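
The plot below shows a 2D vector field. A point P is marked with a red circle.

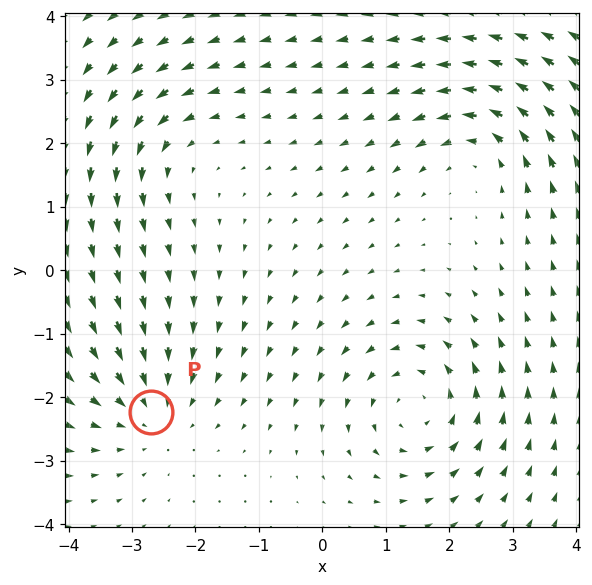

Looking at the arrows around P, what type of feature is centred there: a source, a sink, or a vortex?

At P (-2.7, -2.2) the arrows converge inward. Divergence about -3, curl ≈0 — negative divergence with near-zero curl is a sink.

sink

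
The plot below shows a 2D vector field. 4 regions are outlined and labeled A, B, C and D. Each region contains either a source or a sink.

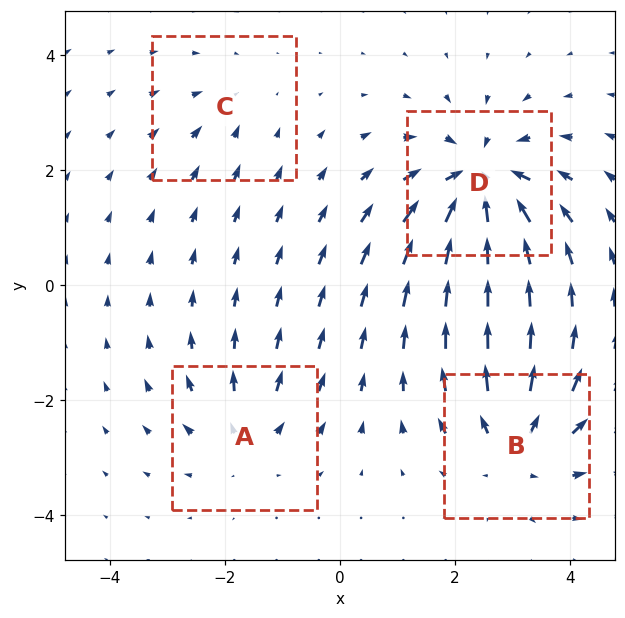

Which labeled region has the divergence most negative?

D

Divergence at each region's feature centre — A: about +3, B: about +5, C: about -2, D: about -7. Region D is most negative.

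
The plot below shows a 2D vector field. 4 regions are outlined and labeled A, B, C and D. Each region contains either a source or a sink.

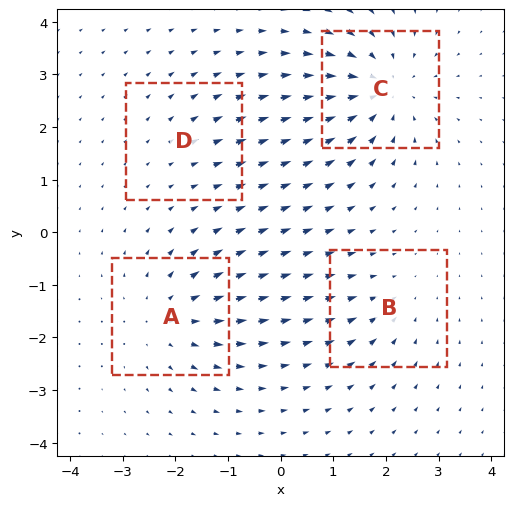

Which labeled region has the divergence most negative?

C

Divergence at each region's feature centre — A: about +5, B: about -3, C: about -6, D: about +2. Region C is most negative.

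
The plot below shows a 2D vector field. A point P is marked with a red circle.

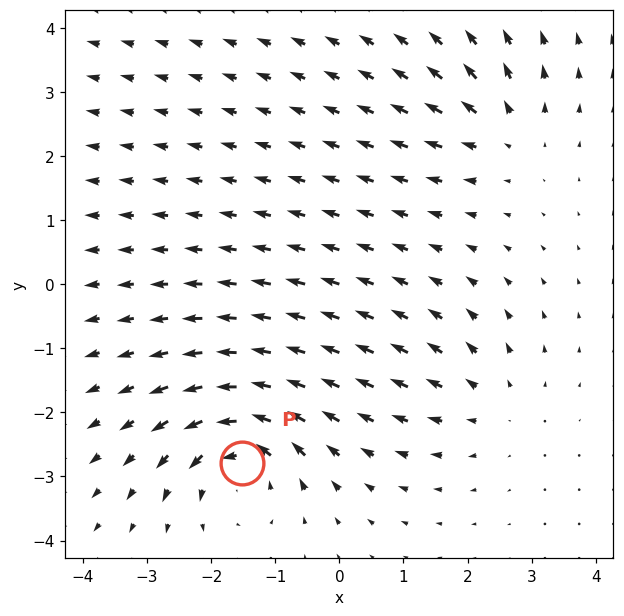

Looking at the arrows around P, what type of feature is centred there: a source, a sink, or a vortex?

At P (-1.5, -2.8) the arrows circulate counterclockwise. Divergence ≈0, curl about +7 — near-zero divergence with nonzero curl is a vortex.

vortex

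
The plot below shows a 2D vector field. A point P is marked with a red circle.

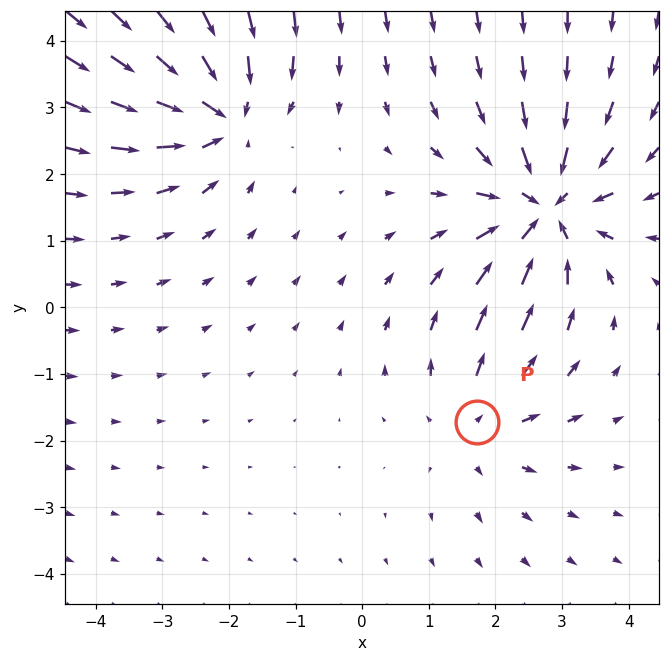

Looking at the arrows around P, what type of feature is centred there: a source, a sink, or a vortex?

source

At P (1.7, -1.7) the arrows spread outward. Divergence about +3, curl ≈0 — positive divergence with near-zero curl is a source.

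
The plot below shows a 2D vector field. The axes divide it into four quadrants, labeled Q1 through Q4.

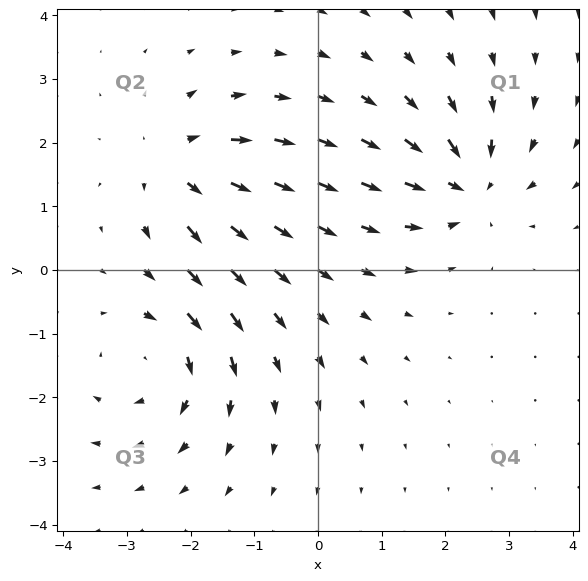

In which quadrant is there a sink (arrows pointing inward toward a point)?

Q1

The sink sits at approximately (2.4, 1.3), which lies in quadrant Q1. The divergence there is about -6, negative as expected for a sink.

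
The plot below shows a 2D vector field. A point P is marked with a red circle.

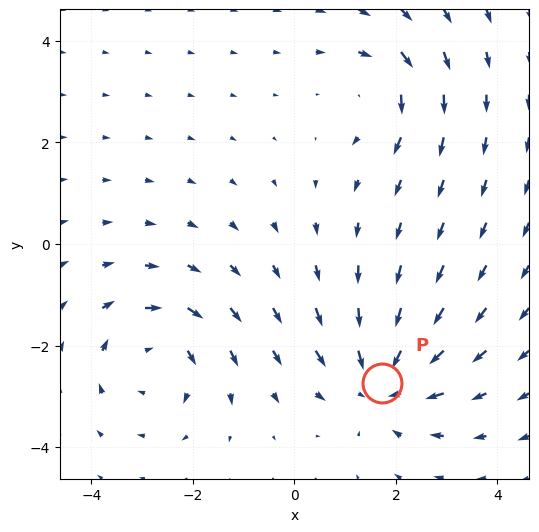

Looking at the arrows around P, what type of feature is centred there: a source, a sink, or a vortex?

sink

At P (1.7, -2.7) the arrows converge inward. Divergence about -4, curl ≈0 — negative divergence with near-zero curl is a sink.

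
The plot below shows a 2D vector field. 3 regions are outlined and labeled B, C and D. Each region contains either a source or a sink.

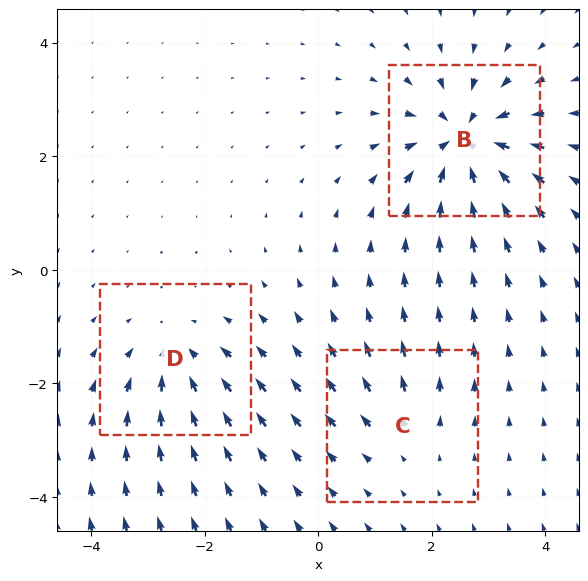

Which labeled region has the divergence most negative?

B

Divergence at each region's feature centre — B: about -6, C: about +2, D: about -4. Region B is most negative.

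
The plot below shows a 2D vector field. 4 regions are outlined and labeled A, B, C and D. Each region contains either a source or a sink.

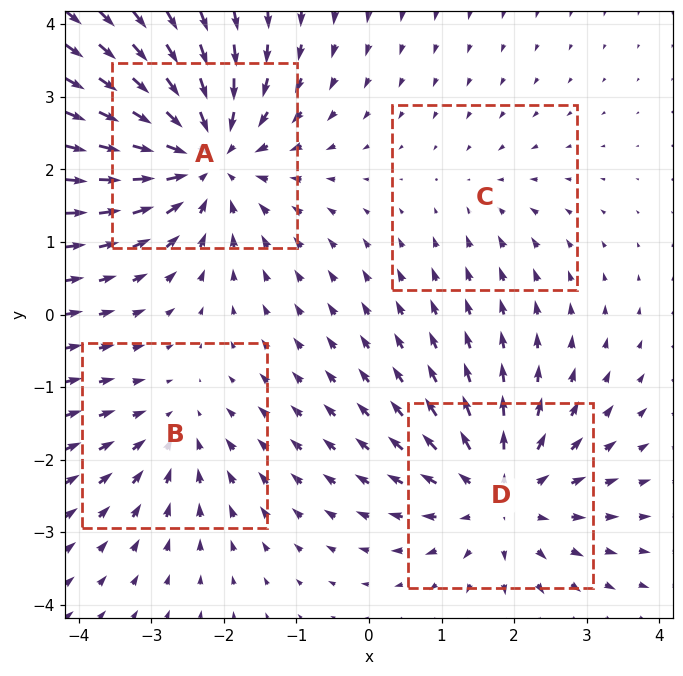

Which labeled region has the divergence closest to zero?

Divergence at each region's feature centre — A: about -6, B: about -3, C: about -2, D: about +5. Region C is closest to zero.

C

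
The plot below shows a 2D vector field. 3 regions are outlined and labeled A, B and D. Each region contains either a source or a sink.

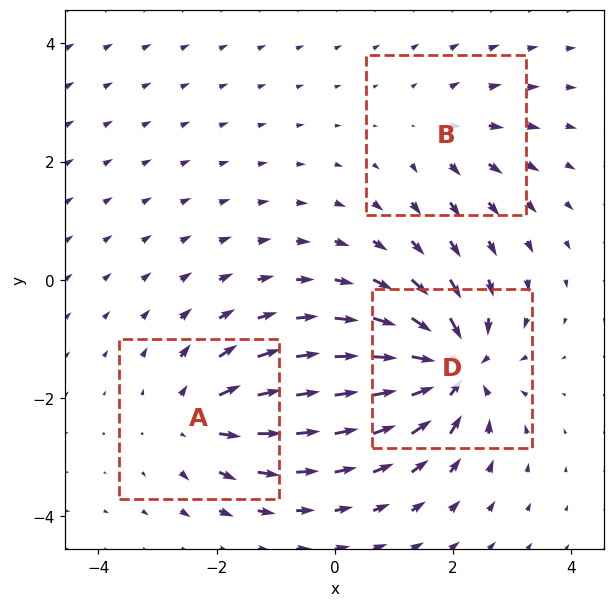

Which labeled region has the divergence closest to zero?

B

Divergence at each region's feature centre — A: about +4, B: about +2, D: about -6. Region B is closest to zero.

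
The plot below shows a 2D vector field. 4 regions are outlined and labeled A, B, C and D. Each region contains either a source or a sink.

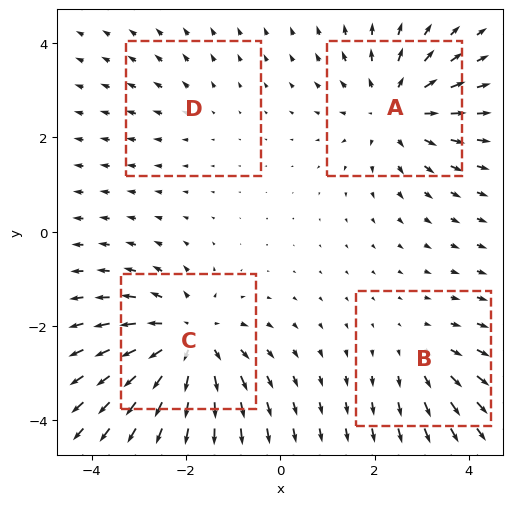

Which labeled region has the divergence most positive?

Divergence at each region's feature centre — A: about +5, B: about +3, C: about +6, D: about +2. Region C is most positive.

C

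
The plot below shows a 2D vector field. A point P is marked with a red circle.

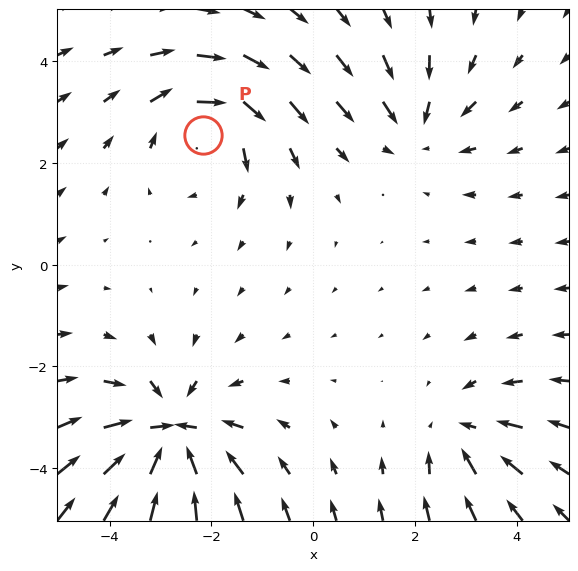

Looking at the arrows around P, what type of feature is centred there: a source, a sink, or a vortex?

At P (-2.2, 2.6) the arrows circulate clockwise. Divergence ≈0, curl about -4 — near-zero divergence with nonzero curl is a vortex.

vortex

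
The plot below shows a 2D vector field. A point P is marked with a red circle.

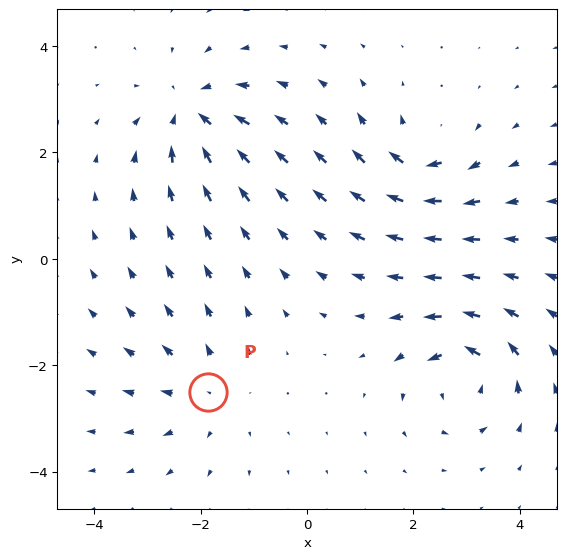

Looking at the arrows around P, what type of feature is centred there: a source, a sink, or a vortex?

source

At P (-1.9, -2.5) the arrows spread outward. Divergence about +3, curl ≈0 — positive divergence with near-zero curl is a source.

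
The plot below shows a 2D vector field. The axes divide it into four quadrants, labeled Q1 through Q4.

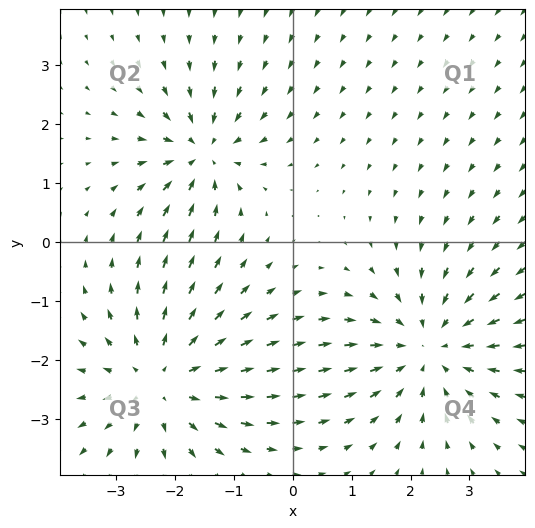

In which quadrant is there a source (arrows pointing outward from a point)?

Q3

The source sits at approximately (-2.2, -2.4), which lies in quadrant Q3. The divergence there is about +4, positive as expected for a source.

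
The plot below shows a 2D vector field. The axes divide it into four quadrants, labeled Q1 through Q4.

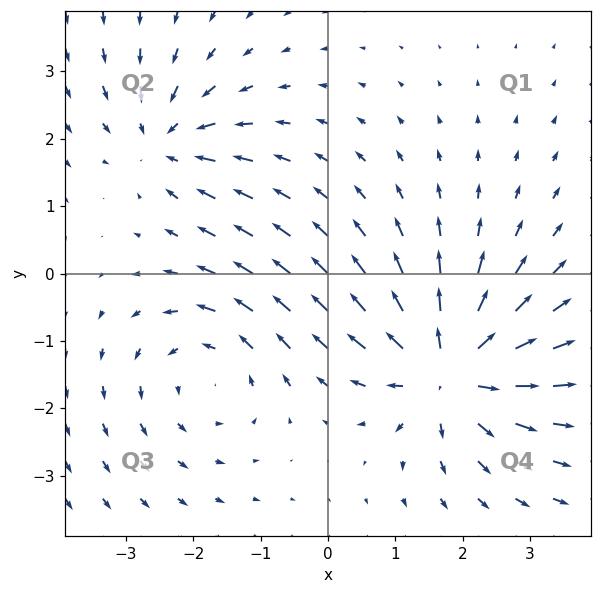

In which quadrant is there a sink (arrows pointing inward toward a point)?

The sink sits at approximately (-2.4, 2.0), which lies in quadrant Q2. The divergence there is about -4, negative as expected for a sink.

Q2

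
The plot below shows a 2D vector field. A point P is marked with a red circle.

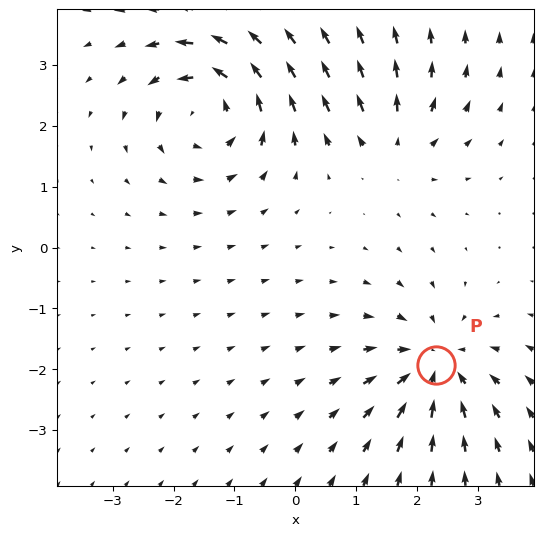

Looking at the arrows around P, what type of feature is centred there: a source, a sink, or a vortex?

sink

At P (2.3, -1.9) the arrows converge inward. Divergence about -5, curl ≈0 — negative divergence with near-zero curl is a sink.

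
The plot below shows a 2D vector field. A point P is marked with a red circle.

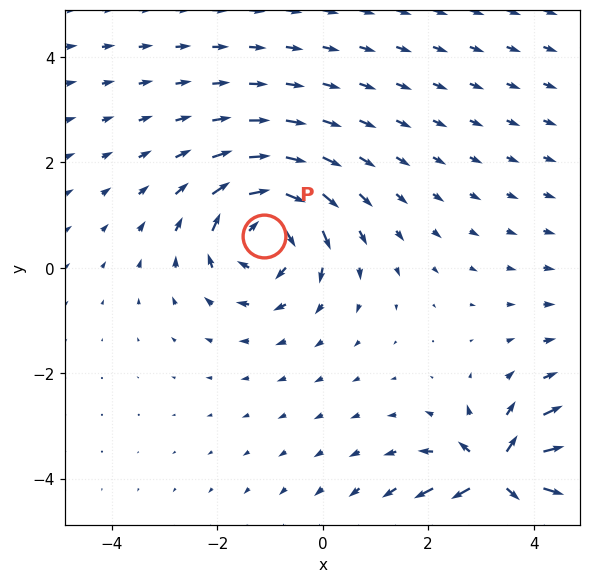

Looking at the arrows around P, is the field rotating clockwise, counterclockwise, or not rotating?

clockwise

Near P at (-1.1, 0.6) the arrows circulate clockwise. The curl (z-component) there is about -4; negative curl means clockwise rotation.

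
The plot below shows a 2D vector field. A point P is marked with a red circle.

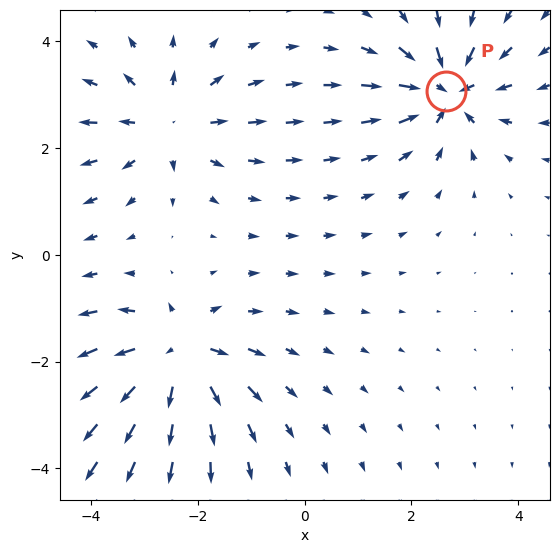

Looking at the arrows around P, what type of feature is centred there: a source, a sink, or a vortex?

sink

At P (2.7, 3.1) the arrows converge inward. Divergence about -6, curl ≈0 — negative divergence with near-zero curl is a sink.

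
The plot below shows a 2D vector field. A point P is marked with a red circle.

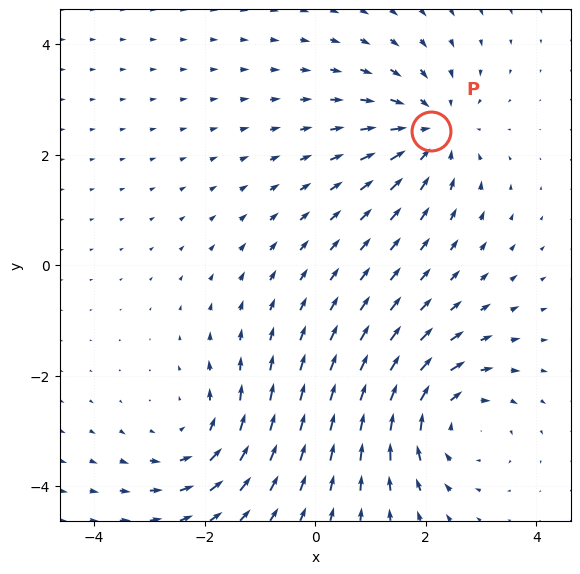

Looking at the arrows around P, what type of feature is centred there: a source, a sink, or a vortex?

At P (2.1, 2.4) the arrows converge inward. Divergence about -4, curl ≈0 — negative divergence with near-zero curl is a sink.

sink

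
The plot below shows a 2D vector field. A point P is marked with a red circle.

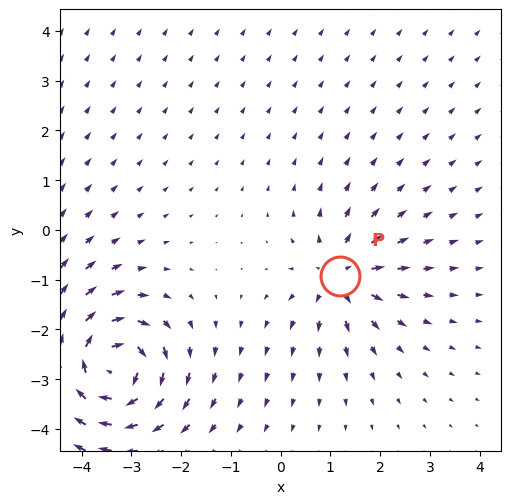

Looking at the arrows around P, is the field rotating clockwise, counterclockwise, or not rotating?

not rotating

Near P at (1.2, -0.9) the arrows show no circulation. The curl there is ≈0.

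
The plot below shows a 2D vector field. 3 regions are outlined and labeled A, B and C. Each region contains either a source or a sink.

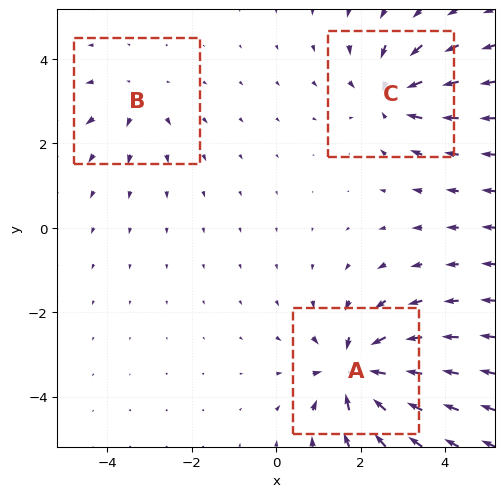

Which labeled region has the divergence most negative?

Divergence at each region's feature centre — A: about -5, B: about +2, C: about -4. Region A is most negative.

A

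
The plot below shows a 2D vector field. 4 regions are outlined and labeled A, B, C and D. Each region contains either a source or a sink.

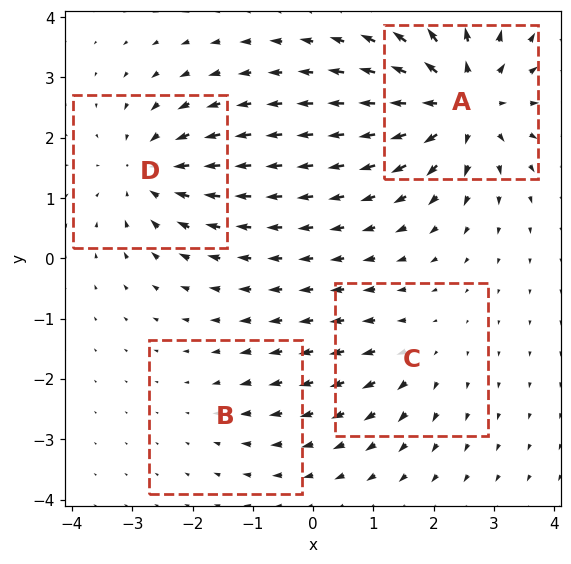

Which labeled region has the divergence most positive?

Divergence at each region's feature centre — A: about +8, B: about -2, C: about +3, D: about -5. Region A is most positive.

A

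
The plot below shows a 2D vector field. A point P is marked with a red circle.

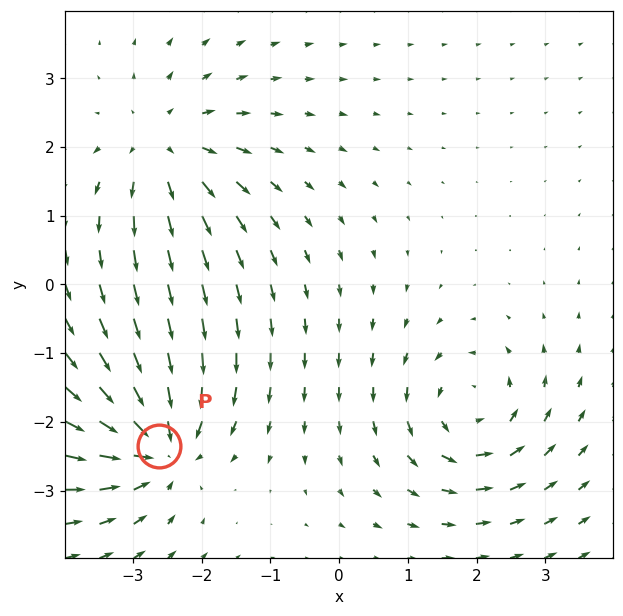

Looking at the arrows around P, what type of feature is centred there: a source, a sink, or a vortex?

At P (-2.6, -2.3) the arrows converge inward. Divergence about -7, curl ≈0 — negative divergence with near-zero curl is a sink.

sink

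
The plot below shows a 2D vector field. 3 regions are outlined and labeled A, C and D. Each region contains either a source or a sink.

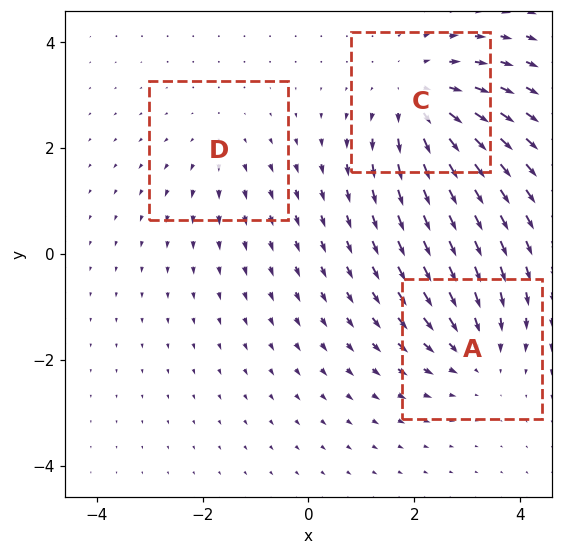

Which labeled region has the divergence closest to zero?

D

Divergence at each region's feature centre — A: about -3, C: about +4, D: about +2. Region D is closest to zero.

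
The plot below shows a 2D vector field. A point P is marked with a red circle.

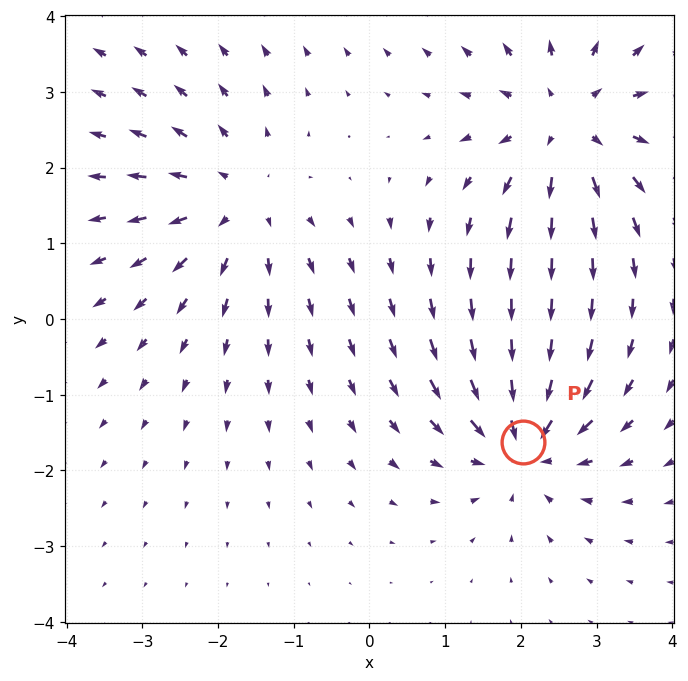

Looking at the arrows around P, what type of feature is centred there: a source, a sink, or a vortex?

At P (2.0, -1.6) the arrows converge inward. Divergence about -5, curl ≈0 — negative divergence with near-zero curl is a sink.

sink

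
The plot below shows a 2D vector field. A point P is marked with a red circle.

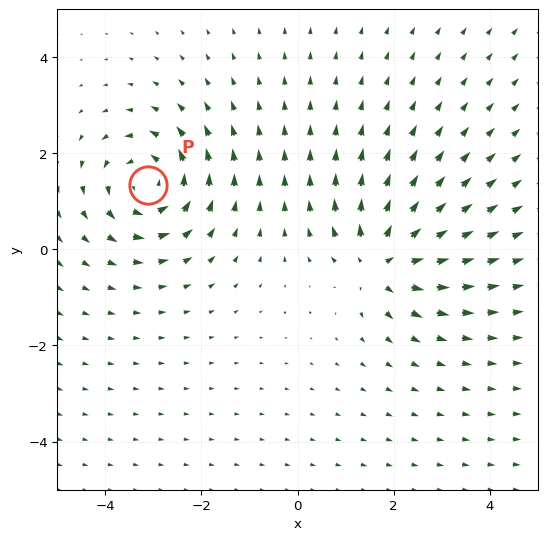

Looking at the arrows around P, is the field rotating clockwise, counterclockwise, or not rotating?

Near P at (-3.1, 1.3) the arrows circulate counterclockwise. The curl (z-component) there is about +5; positive curl means counterclockwise rotation.

counterclockwise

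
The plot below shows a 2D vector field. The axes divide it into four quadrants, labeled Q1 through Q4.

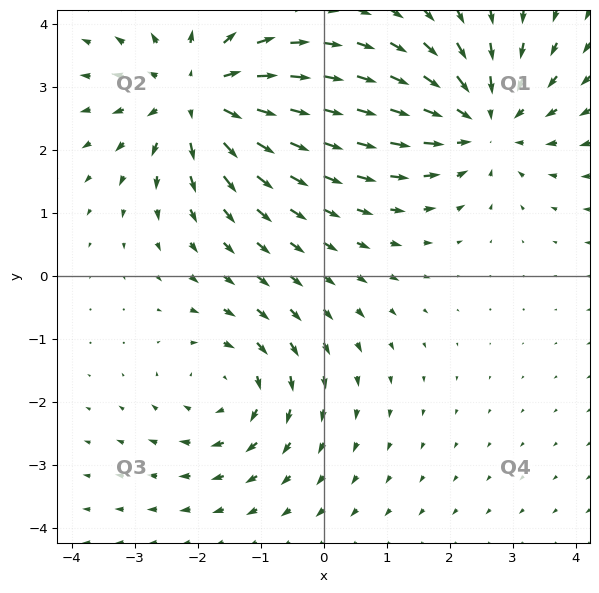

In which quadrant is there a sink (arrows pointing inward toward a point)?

The sink sits at approximately (2.5, 2.5), which lies in quadrant Q1. The divergence there is about -4, negative as expected for a sink.

Q1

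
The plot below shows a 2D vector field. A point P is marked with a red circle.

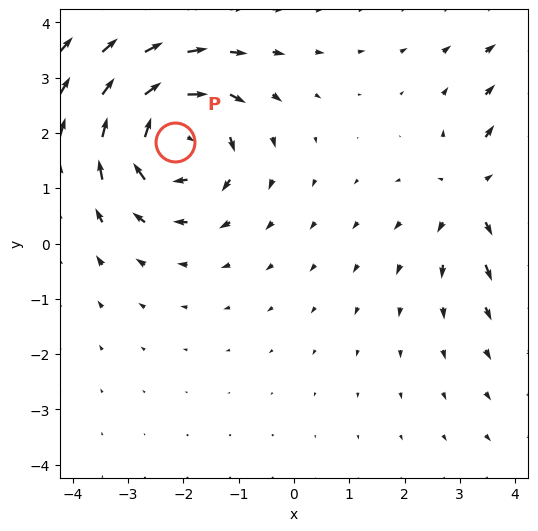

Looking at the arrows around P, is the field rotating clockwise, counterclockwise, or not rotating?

clockwise

Near P at (-2.2, 1.8) the arrows circulate clockwise. The curl (z-component) there is about -4; negative curl means clockwise rotation.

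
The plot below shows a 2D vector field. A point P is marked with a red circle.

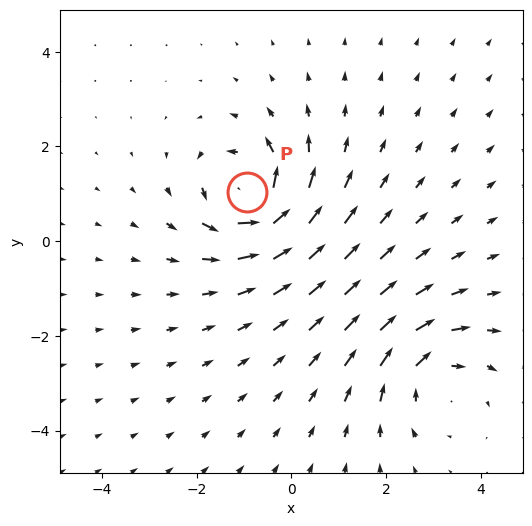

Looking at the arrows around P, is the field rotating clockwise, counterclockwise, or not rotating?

Near P at (-0.9, 1.0) the arrows circulate counterclockwise. The curl (z-component) there is about +5; positive curl means counterclockwise rotation.

counterclockwise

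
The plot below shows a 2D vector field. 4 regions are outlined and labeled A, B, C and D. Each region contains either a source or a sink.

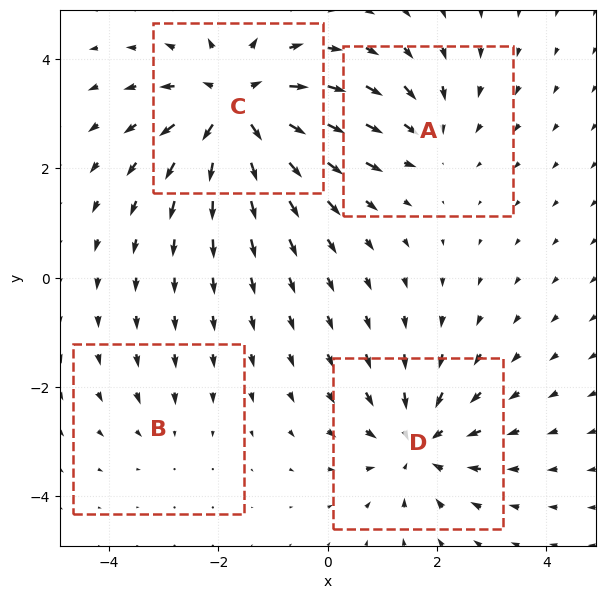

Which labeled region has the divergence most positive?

Divergence at each region's feature centre — A: about -3, B: about -2, C: about +7, D: about -5. Region C is most positive.

C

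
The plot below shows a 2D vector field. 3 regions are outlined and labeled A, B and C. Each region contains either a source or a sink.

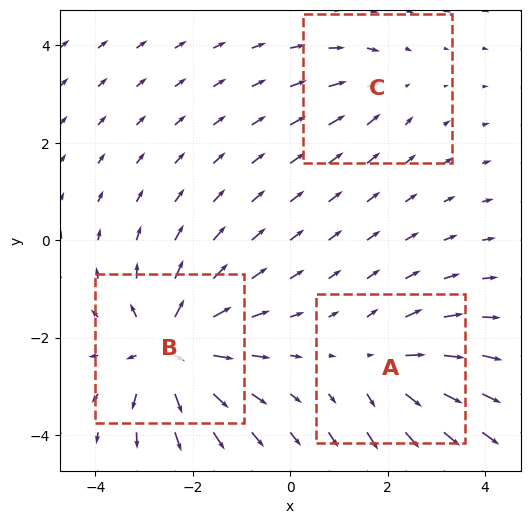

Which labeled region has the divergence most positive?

Divergence at each region's feature centre — A: about +3, B: about +5, C: about -2. Region B is most positive.

B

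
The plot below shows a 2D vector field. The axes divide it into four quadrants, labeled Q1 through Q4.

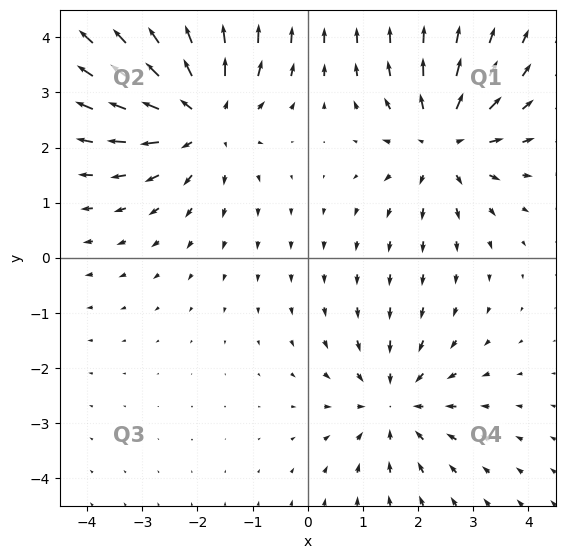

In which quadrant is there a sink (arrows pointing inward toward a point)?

Q4

The sink sits at approximately (1.6, -2.7), which lies in quadrant Q4. The divergence there is about -3, negative as expected for a sink.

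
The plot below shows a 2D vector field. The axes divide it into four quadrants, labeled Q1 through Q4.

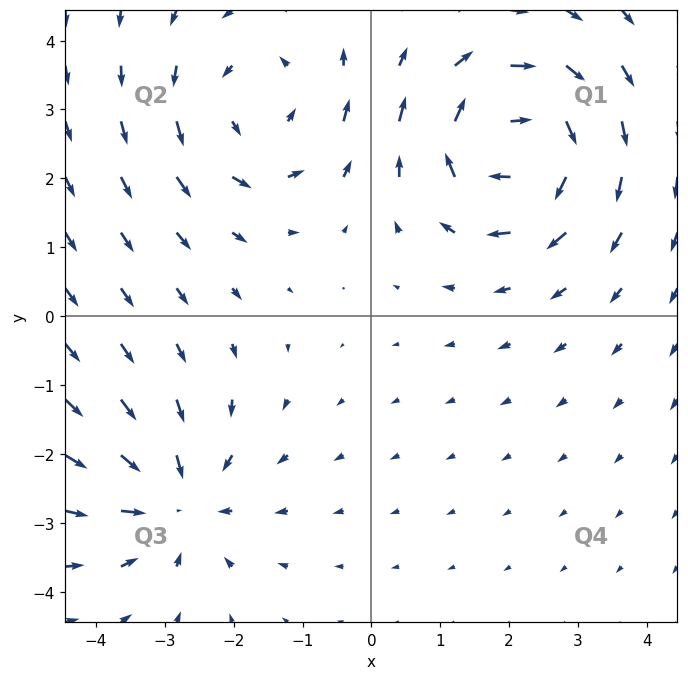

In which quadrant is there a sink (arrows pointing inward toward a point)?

The sink sits at approximately (-2.8, -2.7), which lies in quadrant Q3. The divergence there is about -3, negative as expected for a sink.

Q3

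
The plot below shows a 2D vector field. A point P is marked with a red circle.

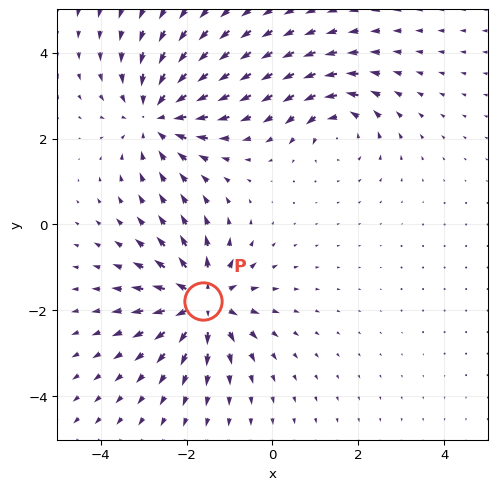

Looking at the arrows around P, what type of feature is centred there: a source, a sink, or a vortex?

At P (-1.6, -1.8) the arrows spread outward. Divergence about +5, curl ≈0 — positive divergence with near-zero curl is a source.

source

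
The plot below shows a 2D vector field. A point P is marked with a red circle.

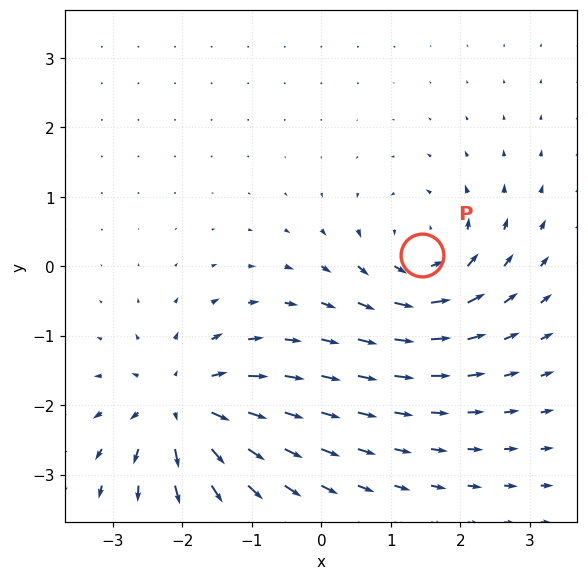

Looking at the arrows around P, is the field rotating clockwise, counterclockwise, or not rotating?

counterclockwise

Near P at (1.5, 0.2) the arrows circulate counterclockwise. The curl (z-component) there is about +3; positive curl means counterclockwise rotation.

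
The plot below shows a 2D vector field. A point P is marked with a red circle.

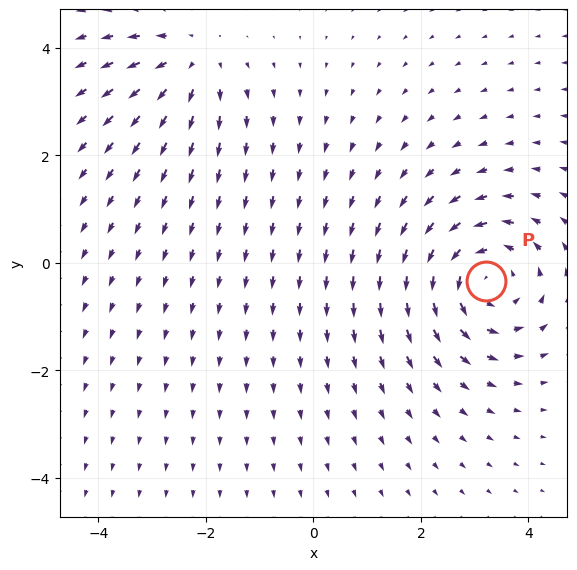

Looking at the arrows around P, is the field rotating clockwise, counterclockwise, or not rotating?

Near P at (3.2, -0.3) the arrows circulate counterclockwise. The curl (z-component) there is about +4; positive curl means counterclockwise rotation.

counterclockwise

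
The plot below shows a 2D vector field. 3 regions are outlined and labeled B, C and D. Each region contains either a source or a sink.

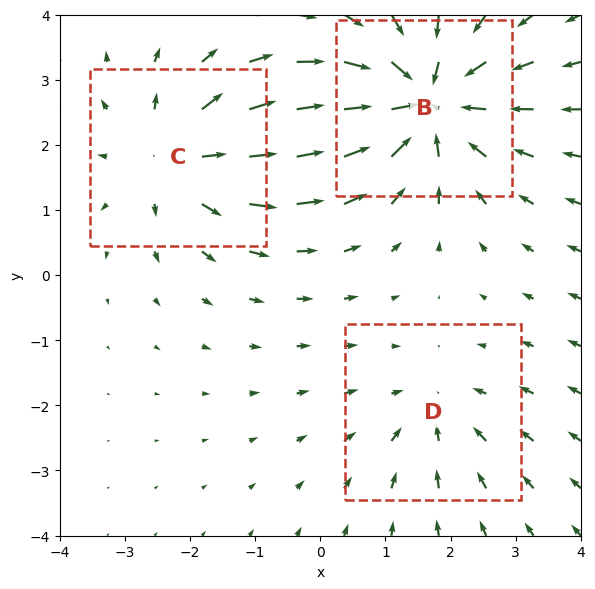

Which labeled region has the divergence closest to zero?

Divergence at each region's feature centre — B: about -4, C: about +3, D: about -2. Region D is closest to zero.

D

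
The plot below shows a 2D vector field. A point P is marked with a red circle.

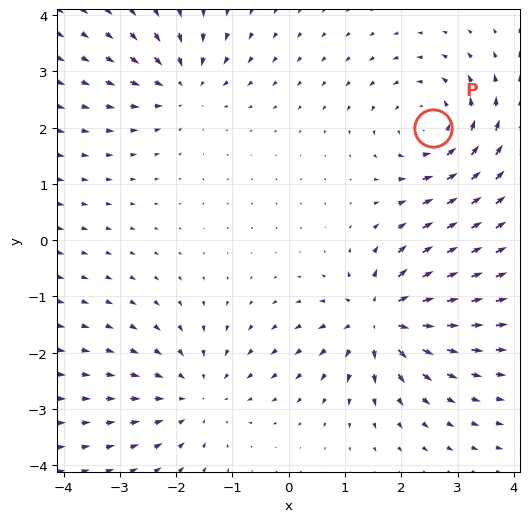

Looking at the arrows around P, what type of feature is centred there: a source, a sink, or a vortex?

At P (2.6, 2.0) the arrows circulate counterclockwise. Divergence ≈0, curl about +4 — near-zero divergence with nonzero curl is a vortex.

vortex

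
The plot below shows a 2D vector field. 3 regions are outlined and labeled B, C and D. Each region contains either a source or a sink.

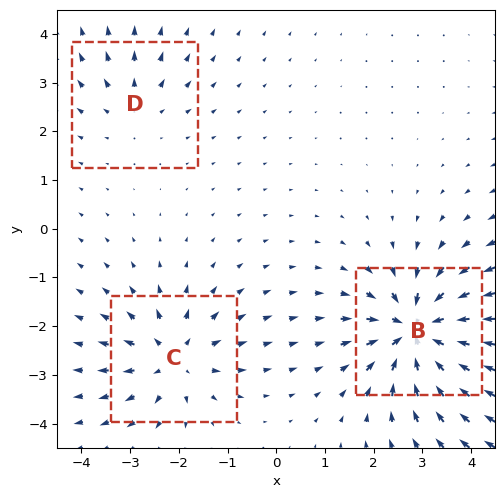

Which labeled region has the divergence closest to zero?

D

Divergence at each region's feature centre — B: about -6, C: about +4, D: about +2. Region D is closest to zero.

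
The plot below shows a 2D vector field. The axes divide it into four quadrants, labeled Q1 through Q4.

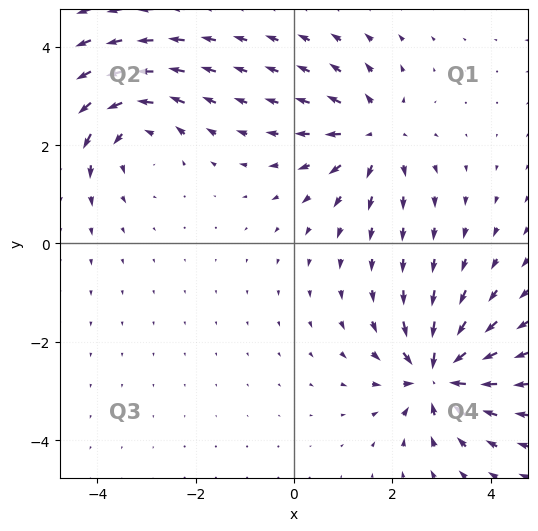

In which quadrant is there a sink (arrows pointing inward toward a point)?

The sink sits at approximately (2.9, -2.7), which lies in quadrant Q4. The divergence there is about -7, negative as expected for a sink.

Q4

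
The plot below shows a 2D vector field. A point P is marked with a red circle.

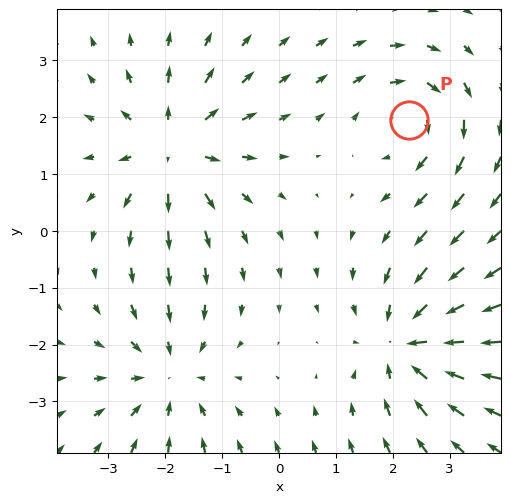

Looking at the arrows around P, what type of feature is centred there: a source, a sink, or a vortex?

vortex

At P (2.3, 1.9) the arrows circulate clockwise. Divergence ≈0, curl about -3 — near-zero divergence with nonzero curl is a vortex.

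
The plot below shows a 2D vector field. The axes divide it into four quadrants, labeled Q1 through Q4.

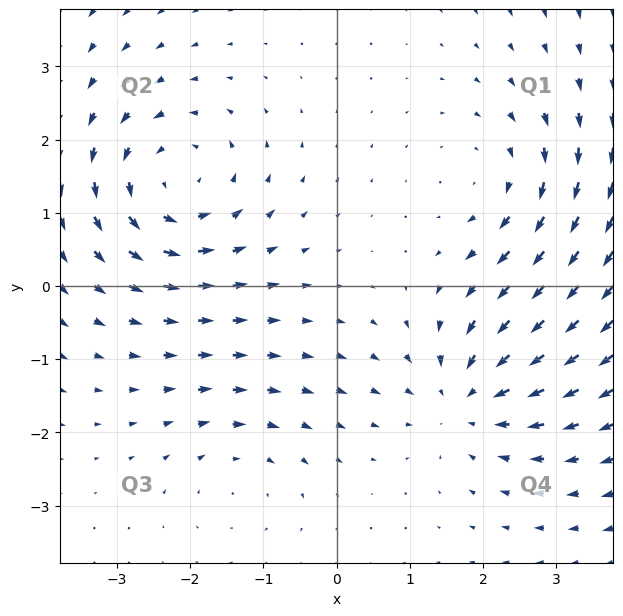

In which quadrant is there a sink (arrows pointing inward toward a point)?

Q4

The sink sits at approximately (1.8, -1.5), which lies in quadrant Q4. The divergence there is about -4, negative as expected for a sink.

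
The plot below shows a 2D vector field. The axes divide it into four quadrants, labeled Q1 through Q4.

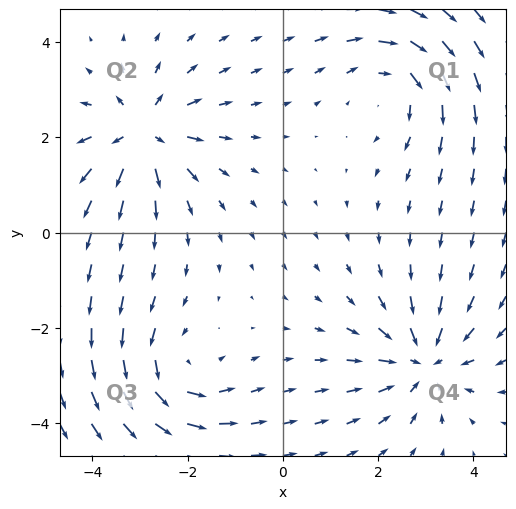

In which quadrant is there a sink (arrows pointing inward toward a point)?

Q4

The sink sits at approximately (3.0, -2.7), which lies in quadrant Q4. The divergence there is about -5, negative as expected for a sink.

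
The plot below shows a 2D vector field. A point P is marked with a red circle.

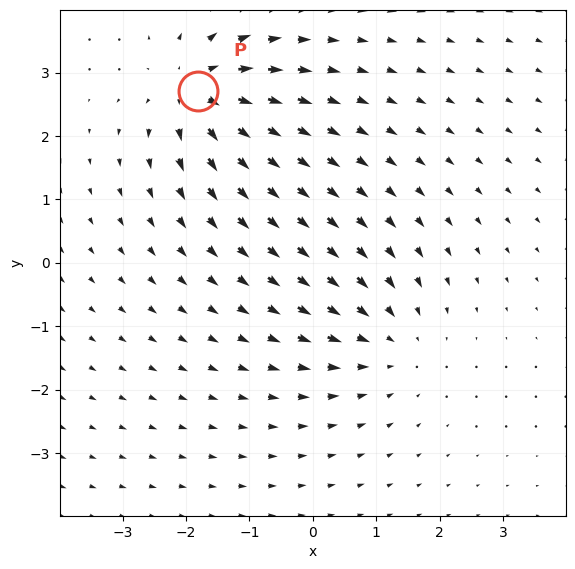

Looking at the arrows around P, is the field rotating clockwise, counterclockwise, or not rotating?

Near P at (-1.8, 2.7) the arrows show no circulation. The curl there is ≈0.

not rotating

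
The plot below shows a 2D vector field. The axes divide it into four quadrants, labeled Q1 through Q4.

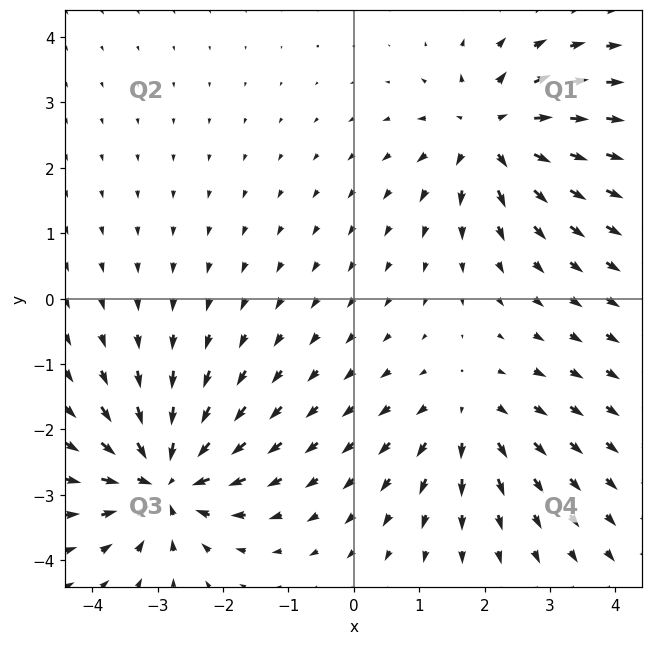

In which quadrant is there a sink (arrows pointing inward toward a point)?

The sink sits at approximately (-2.9, -2.8), which lies in quadrant Q3. The divergence there is about -7, negative as expected for a sink.

Q3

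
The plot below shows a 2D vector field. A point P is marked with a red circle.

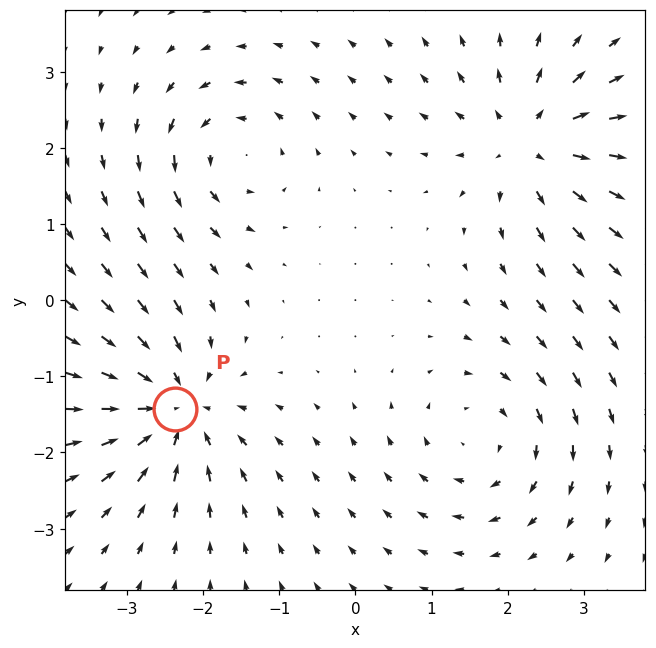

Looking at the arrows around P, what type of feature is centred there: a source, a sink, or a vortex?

At P (-2.4, -1.4) the arrows converge inward. Divergence about -7, curl ≈0 — negative divergence with near-zero curl is a sink.

sink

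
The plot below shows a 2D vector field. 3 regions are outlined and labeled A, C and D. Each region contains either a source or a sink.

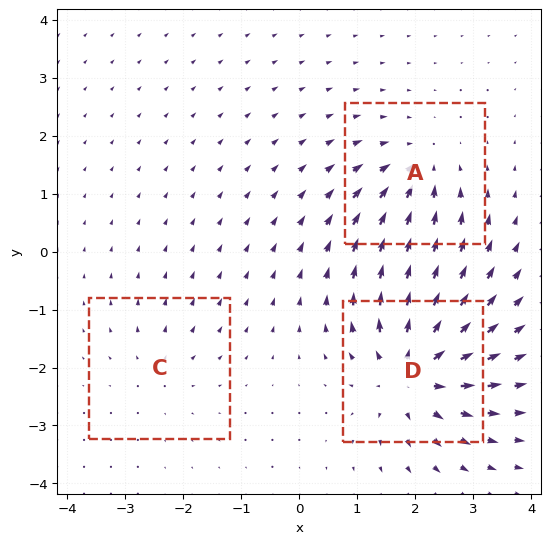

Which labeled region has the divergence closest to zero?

C

Divergence at each region's feature centre — A: about -4, C: about +2, D: about +7. Region C is closest to zero.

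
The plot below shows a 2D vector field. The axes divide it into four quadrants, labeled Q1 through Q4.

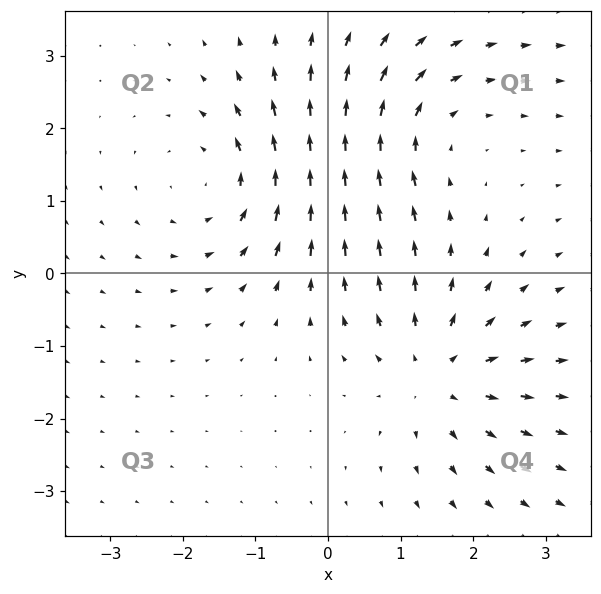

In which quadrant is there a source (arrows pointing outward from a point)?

The source sits at approximately (1.5, -1.4), which lies in quadrant Q4. The divergence there is about +4, positive as expected for a source.

Q4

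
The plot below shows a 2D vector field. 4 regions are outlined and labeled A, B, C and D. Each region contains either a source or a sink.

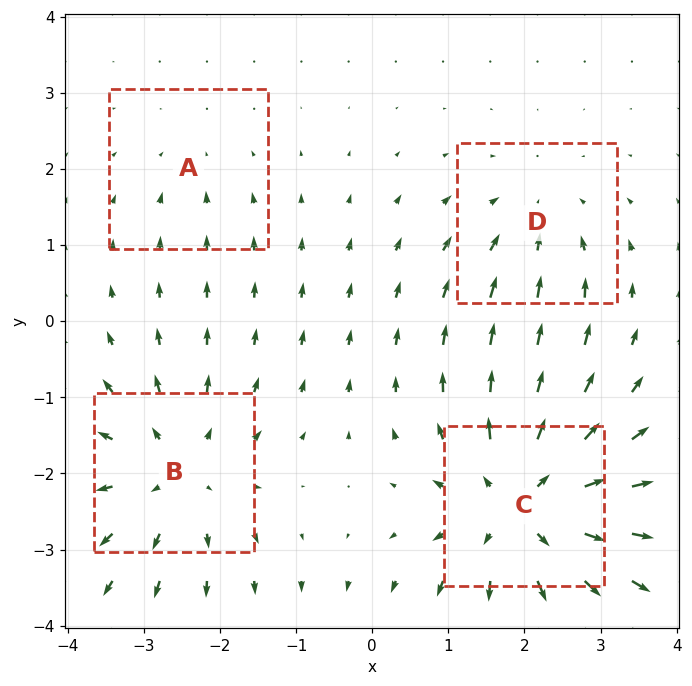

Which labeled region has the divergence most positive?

C

Divergence at each region's feature centre — A: about -2, B: about +5, C: about +6, D: about -3. Region C is most positive.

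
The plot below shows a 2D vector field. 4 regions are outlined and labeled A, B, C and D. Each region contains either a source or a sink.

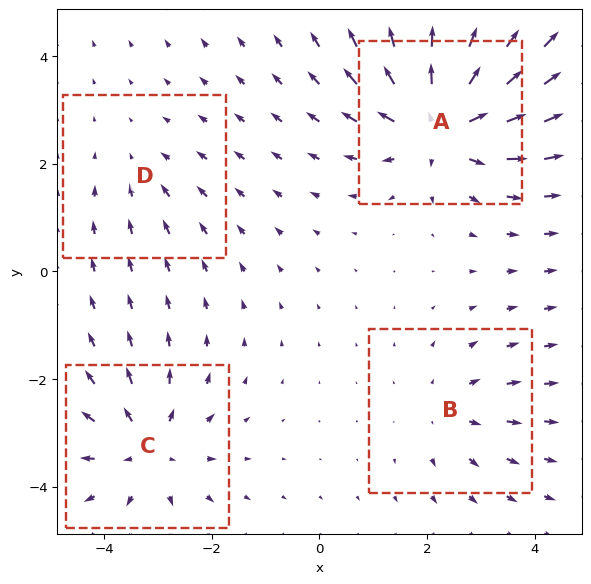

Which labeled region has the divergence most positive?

Divergence at each region's feature centre — A: about +7, B: about +3, C: about +5, D: about -2. Region A is most positive.

A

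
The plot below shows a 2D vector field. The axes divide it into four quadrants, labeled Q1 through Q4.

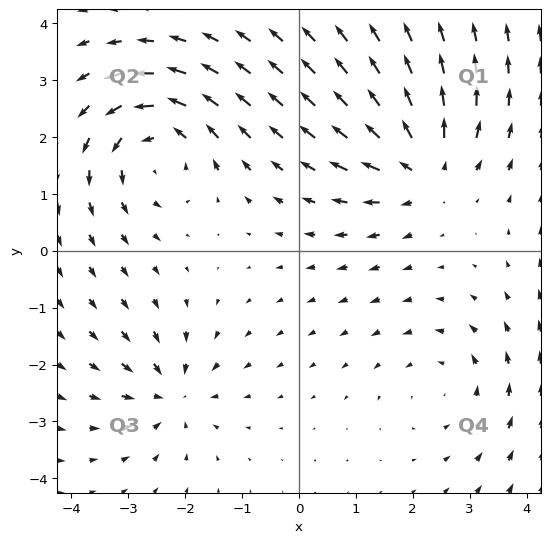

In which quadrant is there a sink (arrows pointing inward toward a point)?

Q3

The sink sits at approximately (-2.2, -2.5), which lies in quadrant Q3. The divergence there is about -4, negative as expected for a sink.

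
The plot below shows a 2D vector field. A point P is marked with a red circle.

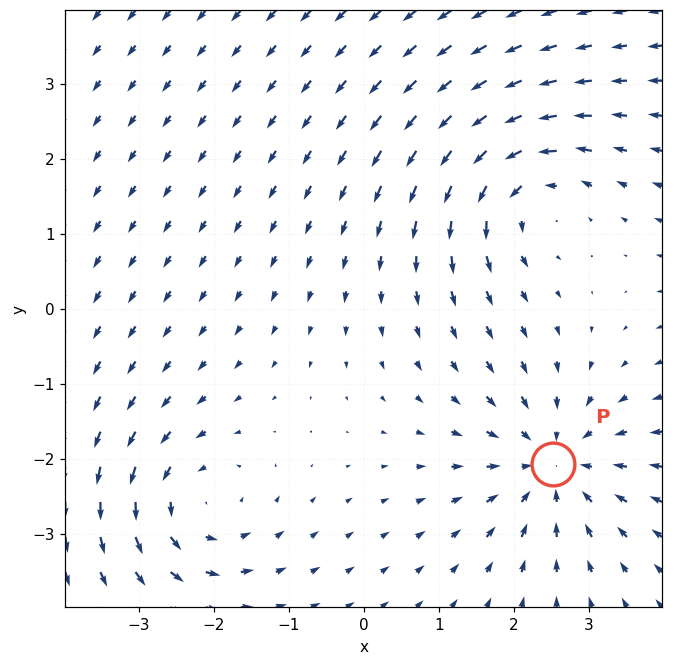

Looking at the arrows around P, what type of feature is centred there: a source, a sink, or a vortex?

At P (2.5, -2.1) the arrows converge inward. Divergence about -5, curl ≈0 — negative divergence with near-zero curl is a sink.

sink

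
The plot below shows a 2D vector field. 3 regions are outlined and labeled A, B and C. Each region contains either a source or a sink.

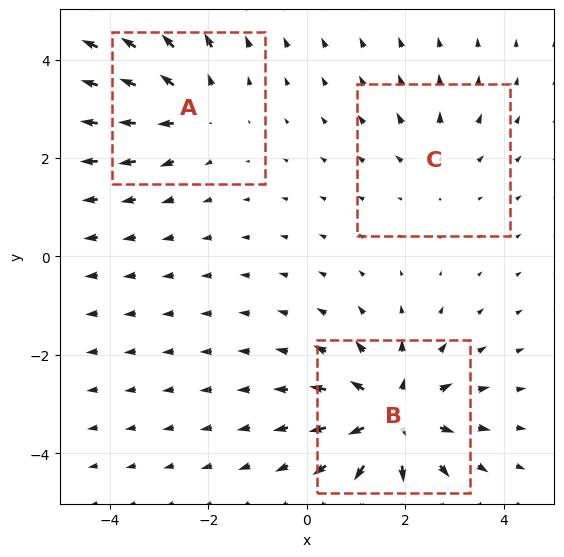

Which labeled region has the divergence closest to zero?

Divergence at each region's feature centre — A: about +4, B: about +6, C: about +2. Region C is closest to zero.

C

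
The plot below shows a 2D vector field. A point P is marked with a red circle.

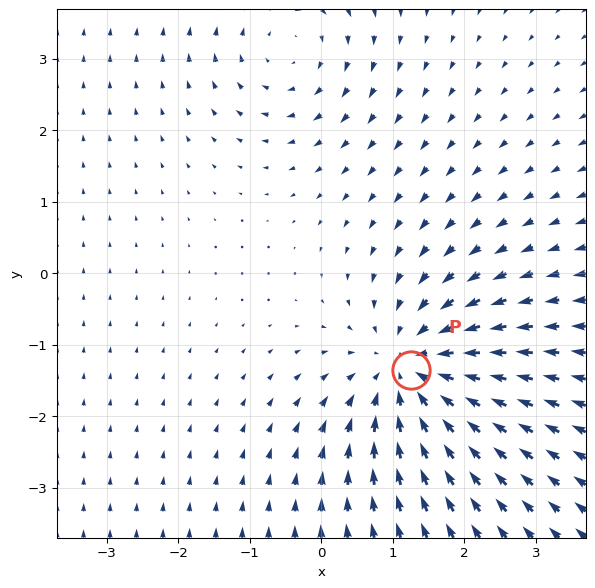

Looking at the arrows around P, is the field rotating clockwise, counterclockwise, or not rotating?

Near P at (1.3, -1.3) the arrows show no circulation. The curl there is ≈0.

not rotating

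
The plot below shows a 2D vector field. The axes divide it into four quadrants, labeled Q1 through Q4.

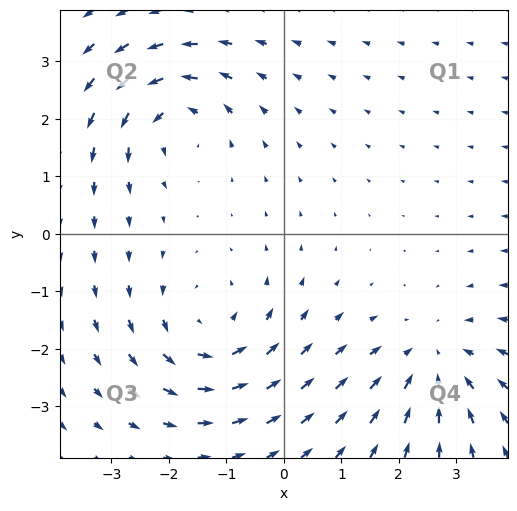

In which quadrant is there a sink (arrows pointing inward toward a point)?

Q4

The sink sits at approximately (2.6, -2.2), which lies in quadrant Q4. The divergence there is about -3, negative as expected for a sink.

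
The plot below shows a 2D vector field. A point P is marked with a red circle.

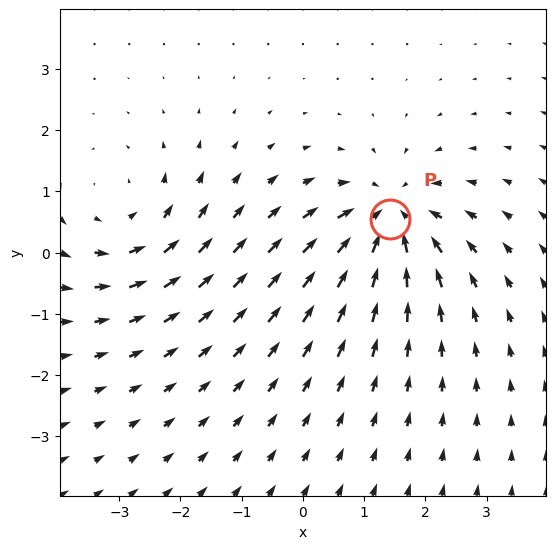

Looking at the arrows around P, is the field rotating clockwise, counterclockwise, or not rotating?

Near P at (1.4, 0.5) the arrows show no circulation. The curl there is ≈0.

not rotating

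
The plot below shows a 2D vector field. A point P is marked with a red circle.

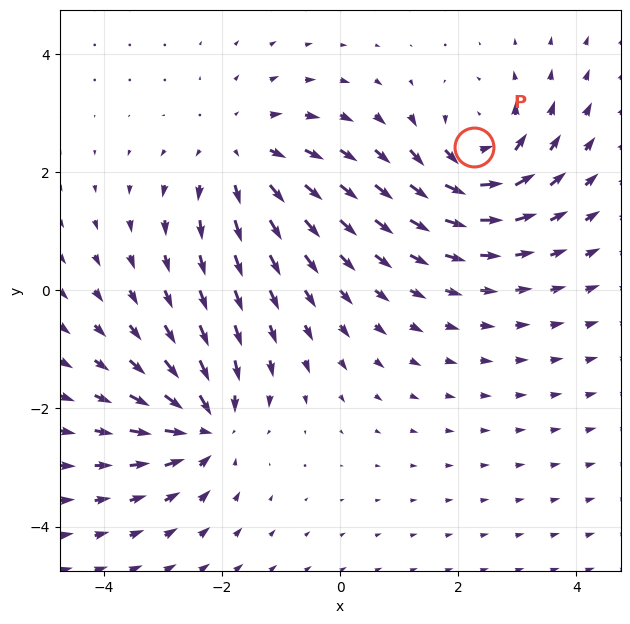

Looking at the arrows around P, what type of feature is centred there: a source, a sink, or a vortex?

At P (2.3, 2.4) the arrows circulate counterclockwise. Divergence ≈0, curl about +6 — near-zero divergence with nonzero curl is a vortex.

vortex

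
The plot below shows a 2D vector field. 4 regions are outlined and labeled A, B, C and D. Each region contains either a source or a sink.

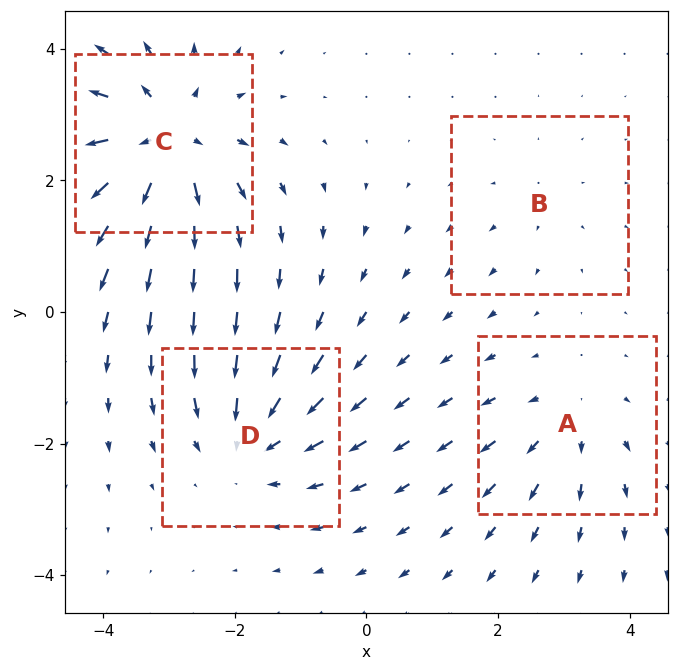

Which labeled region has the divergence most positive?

Divergence at each region's feature centre — A: about +3, B: about +2, C: about +7, D: about -5. Region C is most positive.

C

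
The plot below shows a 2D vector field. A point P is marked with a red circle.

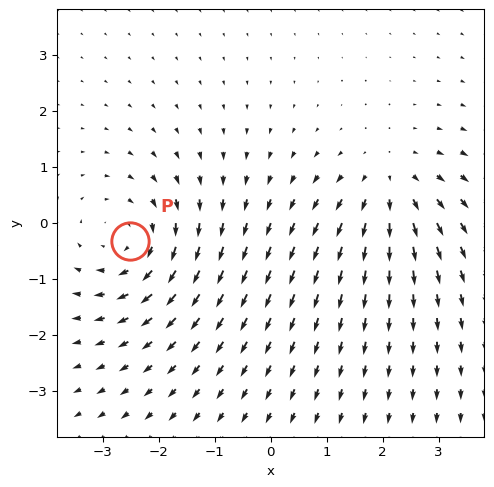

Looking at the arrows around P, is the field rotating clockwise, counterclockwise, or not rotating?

Near P at (-2.5, -0.3) the arrows circulate clockwise. The curl (z-component) there is about -3; negative curl means clockwise rotation.

clockwise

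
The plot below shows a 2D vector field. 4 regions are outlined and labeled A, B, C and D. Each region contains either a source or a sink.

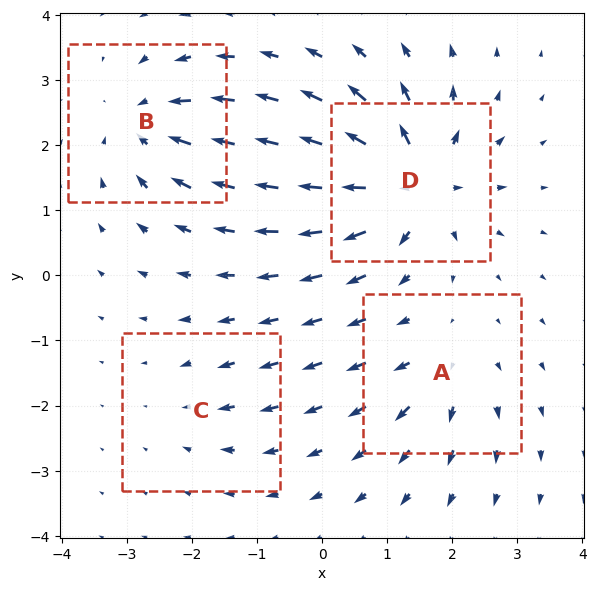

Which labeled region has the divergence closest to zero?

Divergence at each region's feature centre — A: about +4, B: about -6, C: about -3, D: about +9. Region C is closest to zero.

C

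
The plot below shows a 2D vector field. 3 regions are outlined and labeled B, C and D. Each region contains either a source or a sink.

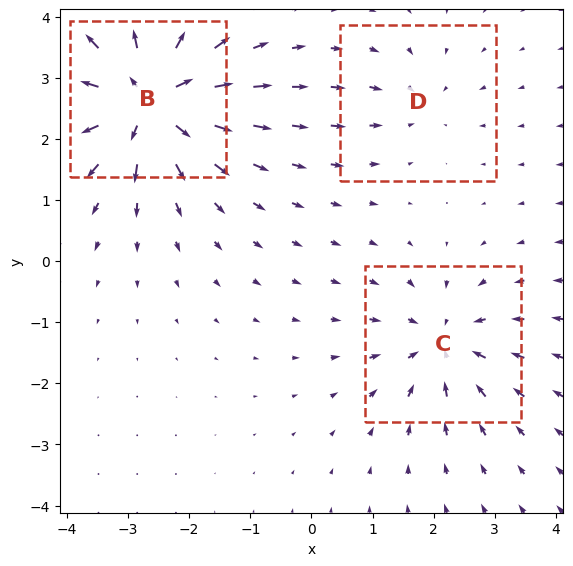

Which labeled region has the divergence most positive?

Divergence at each region's feature centre — B: about +6, C: about -4, D: about -2. Region B is most positive.

B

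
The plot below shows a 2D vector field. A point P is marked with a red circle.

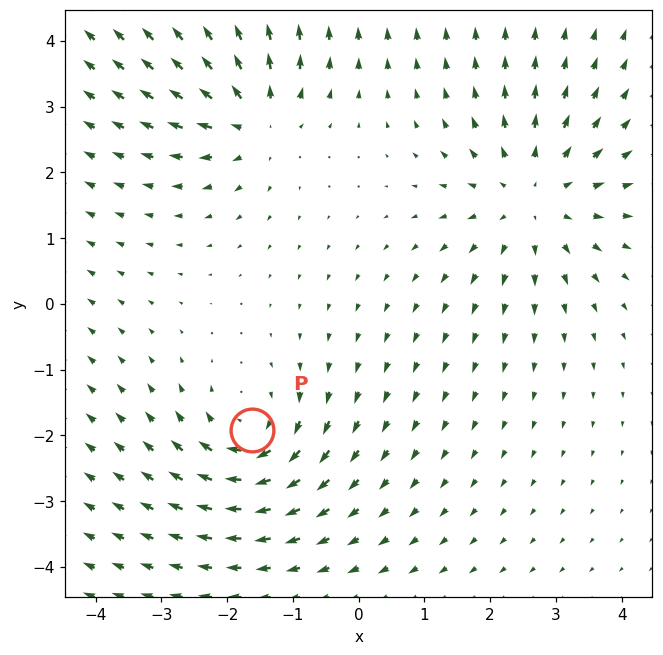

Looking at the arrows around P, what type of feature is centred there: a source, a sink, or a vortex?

vortex

At P (-1.6, -1.9) the arrows circulate clockwise. Divergence ≈0, curl about -5 — near-zero divergence with nonzero curl is a vortex.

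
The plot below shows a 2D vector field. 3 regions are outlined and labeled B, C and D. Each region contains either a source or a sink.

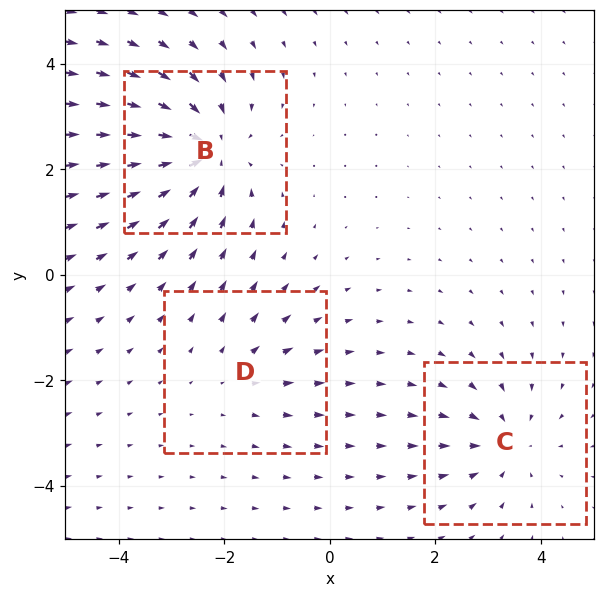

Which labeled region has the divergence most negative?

Divergence at each region's feature centre — B: about -5, C: about -3, D: about +2. Region B is most negative.

B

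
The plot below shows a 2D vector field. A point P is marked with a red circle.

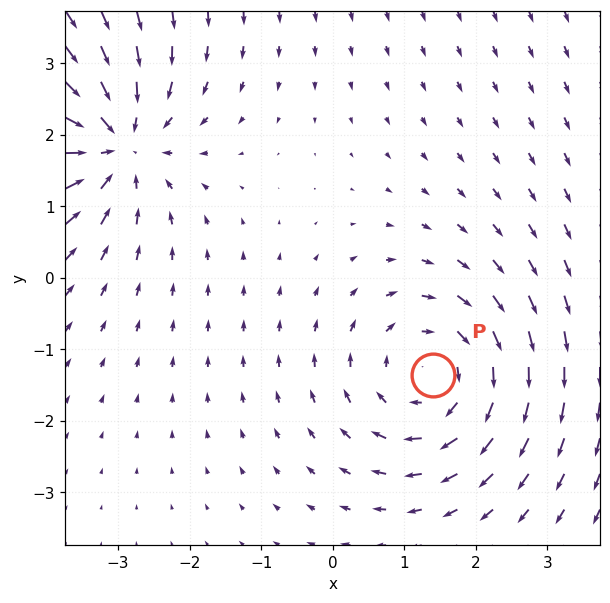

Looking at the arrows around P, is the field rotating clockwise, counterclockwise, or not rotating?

Near P at (1.4, -1.4) the arrows circulate clockwise. The curl (z-component) there is about -4; negative curl means clockwise rotation.

clockwise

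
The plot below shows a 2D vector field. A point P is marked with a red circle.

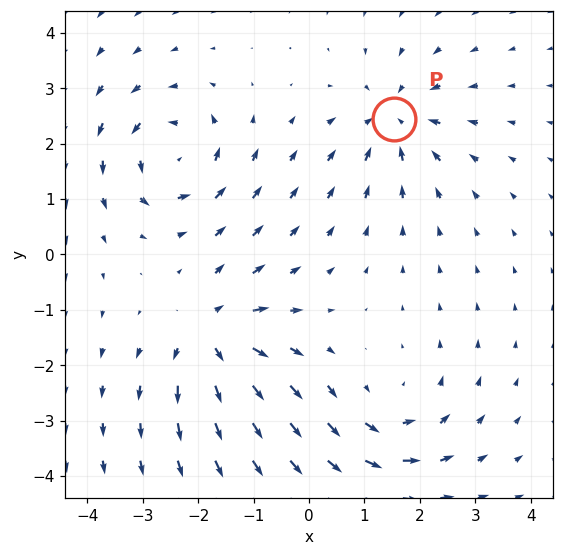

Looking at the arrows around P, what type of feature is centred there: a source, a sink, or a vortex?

sink

At P (1.5, 2.4) the arrows converge inward. Divergence about -5, curl ≈0 — negative divergence with near-zero curl is a sink.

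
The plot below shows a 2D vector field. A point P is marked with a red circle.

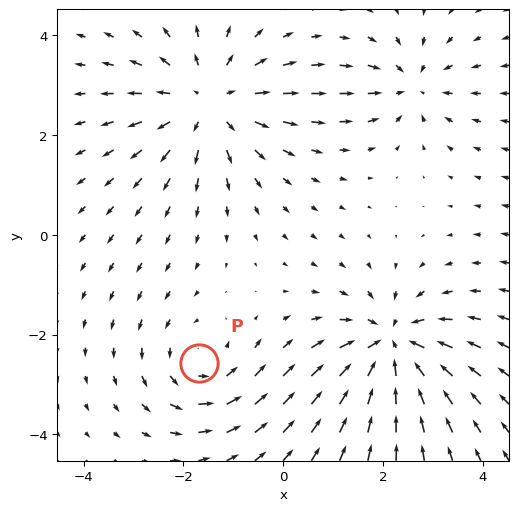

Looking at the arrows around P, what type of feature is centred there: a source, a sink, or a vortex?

At P (-1.7, -2.6) the arrows circulate counterclockwise. Divergence ≈0, curl about +3 — near-zero divergence with nonzero curl is a vortex.

vortex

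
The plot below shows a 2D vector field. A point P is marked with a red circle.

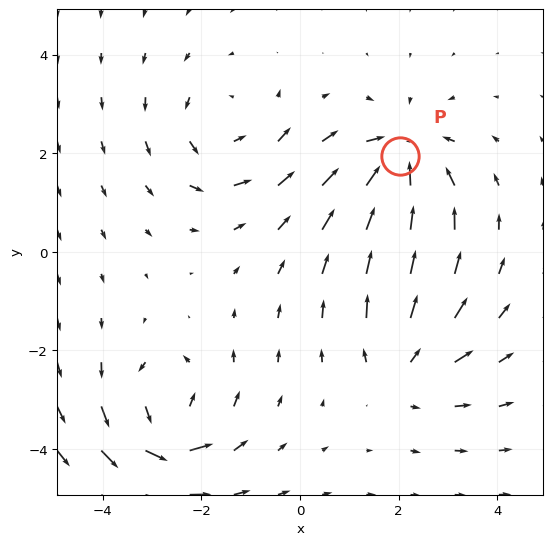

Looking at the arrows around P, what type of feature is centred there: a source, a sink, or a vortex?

sink

At P (2.0, 1.9) the arrows converge inward. Divergence about -5, curl ≈0 — negative divergence with near-zero curl is a sink.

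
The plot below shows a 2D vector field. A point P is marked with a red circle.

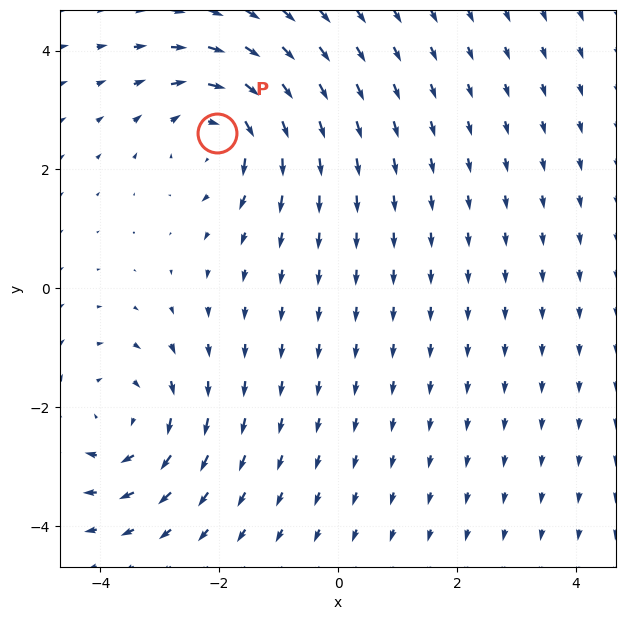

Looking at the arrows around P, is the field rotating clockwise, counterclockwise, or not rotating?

clockwise

Near P at (-2.0, 2.6) the arrows circulate clockwise. The curl (z-component) there is about -5; negative curl means clockwise rotation.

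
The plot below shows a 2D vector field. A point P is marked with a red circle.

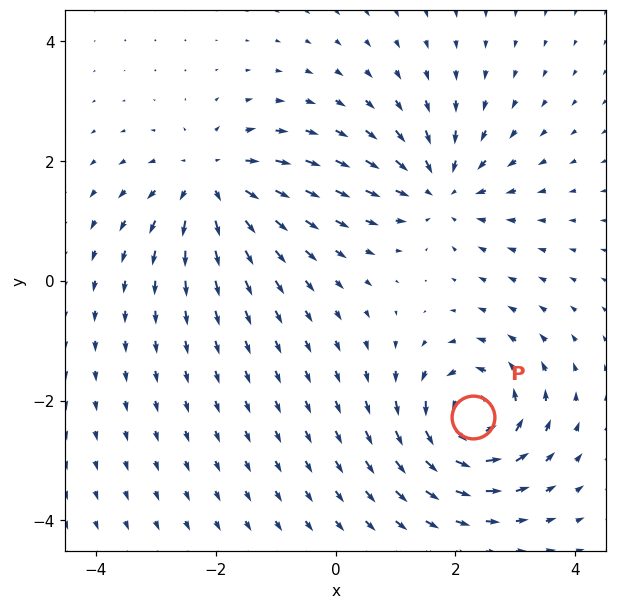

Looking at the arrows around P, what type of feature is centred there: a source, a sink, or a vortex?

vortex

At P (2.3, -2.3) the arrows circulate counterclockwise. Divergence ≈0, curl about +6 — near-zero divergence with nonzero curl is a vortex.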